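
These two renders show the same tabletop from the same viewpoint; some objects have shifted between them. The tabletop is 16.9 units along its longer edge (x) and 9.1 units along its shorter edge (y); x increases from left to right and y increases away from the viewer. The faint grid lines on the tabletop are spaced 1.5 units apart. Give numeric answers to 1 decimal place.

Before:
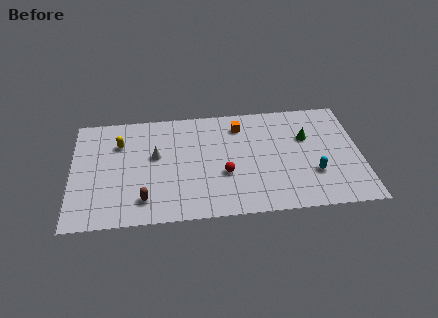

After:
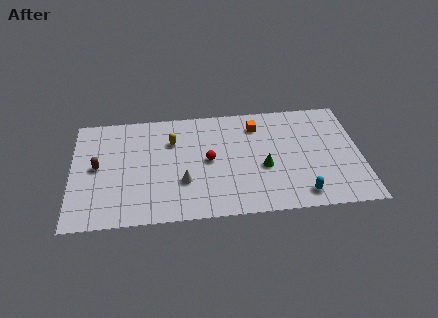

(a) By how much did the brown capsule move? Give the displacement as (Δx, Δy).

(-2.7, 2.9)

The brown capsule started near (4.2, 1.8) and ended near (1.5, 4.7).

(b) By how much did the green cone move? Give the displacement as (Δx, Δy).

(-2.6, -2.2)

From the two frames, the green cone sits at roughly (13.8, 5.9) before and (11.2, 3.7) after.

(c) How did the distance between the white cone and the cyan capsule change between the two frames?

-2.5

They were about 9.5 units apart before and 7.0 after — 2.5 units closer together.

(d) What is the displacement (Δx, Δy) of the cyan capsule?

(-0.8, -1.6)

The cyan capsule was at about (14.1, 2.9) and moved to about (13.3, 1.3).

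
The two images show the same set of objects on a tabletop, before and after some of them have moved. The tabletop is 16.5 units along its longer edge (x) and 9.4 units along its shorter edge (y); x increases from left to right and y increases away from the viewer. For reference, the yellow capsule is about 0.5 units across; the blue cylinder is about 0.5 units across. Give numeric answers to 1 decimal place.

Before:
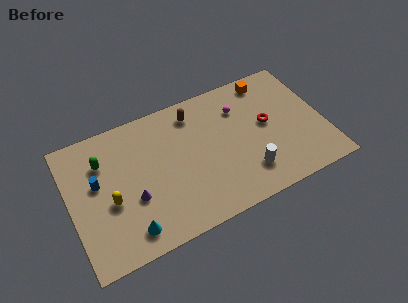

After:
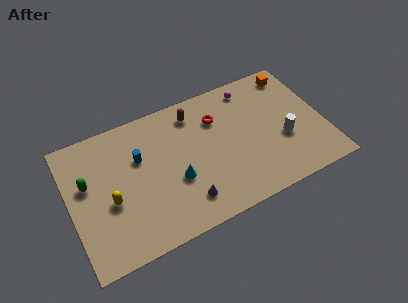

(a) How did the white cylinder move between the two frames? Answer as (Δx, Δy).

(2.6, 1.4)

The white cylinder started near (11.2, 2.2) and ended near (13.8, 3.6).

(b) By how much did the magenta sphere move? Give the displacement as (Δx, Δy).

(0.9, 1.2)

From the two frames, the magenta sphere sits at roughly (11.3, 6.9) before and (12.2, 8.1) after.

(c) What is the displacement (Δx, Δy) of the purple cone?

(3.2, -1.6)

From the two frames, the purple cone sits at roughly (3.9, 3.5) before and (7.1, 1.9) after.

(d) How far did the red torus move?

3.5

The red torus was near (12.9, 5.1) before and (9.8, 6.8) after, so it travelled √(3.1² + 1.7²) ≈ 3.5 units.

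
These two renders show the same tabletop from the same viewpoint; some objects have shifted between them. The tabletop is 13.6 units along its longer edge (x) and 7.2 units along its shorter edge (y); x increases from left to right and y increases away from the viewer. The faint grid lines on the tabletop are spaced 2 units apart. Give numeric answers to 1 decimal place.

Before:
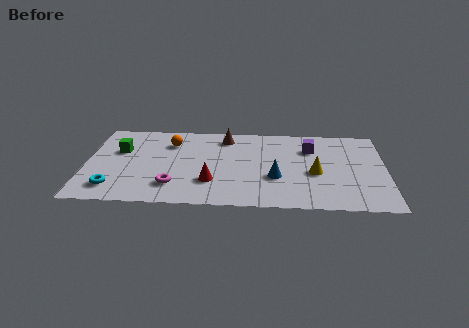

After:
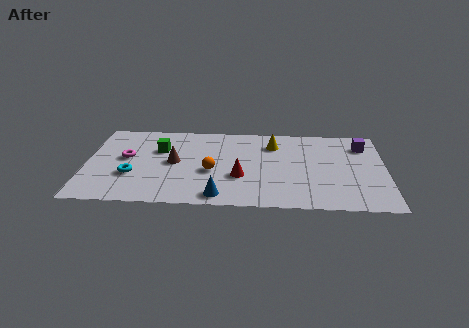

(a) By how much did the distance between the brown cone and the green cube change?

-3.7

They were about 5.0 units apart before and 1.3 after — 3.7 units closer together.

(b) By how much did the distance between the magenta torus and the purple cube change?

+3.8

They were about 7.1 units apart before and 10.9 after — 3.8 units further apart.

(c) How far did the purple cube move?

2.4

From (10.2, 5.2) to (12.6, 5.6), the purple cube covered √(2.4² + 0.4²) ≈ 2.4 units.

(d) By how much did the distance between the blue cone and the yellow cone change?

+3.3

Before: roughly 1.9 units apart; after: 5.2. That's 3.3 units further apart.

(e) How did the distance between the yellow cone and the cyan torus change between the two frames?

-2.2

The distance was about 9.3 in the first image and 7.1 in the second, so they moved 2.2 units closer together.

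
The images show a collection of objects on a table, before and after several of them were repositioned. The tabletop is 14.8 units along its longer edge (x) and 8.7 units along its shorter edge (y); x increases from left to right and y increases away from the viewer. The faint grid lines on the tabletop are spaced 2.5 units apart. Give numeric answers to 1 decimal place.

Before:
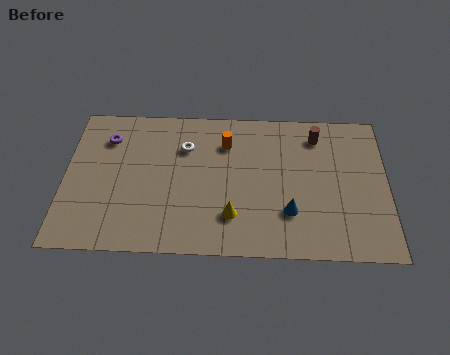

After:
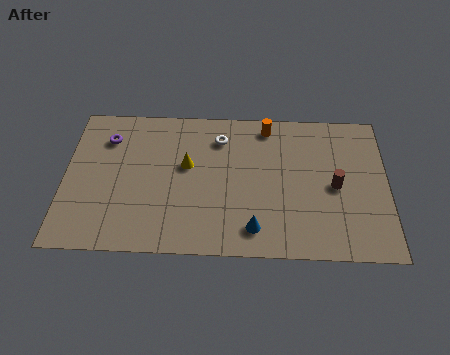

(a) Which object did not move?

the purple torus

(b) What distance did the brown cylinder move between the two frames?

3.1

The brown cylinder moved from about (11.6, 7.1) to (12.4, 4.1), a distance of √(0.8² + 3.0²) ≈ 3.1.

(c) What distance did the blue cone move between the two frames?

1.9

The blue cone was near (10.3, 2.5) before and (8.7, 1.5) after, so it travelled √(1.6² + 1.0²) ≈ 1.9 units.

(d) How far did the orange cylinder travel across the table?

2.2

The orange cylinder moved from about (7.4, 6.5) to (9.3, 7.6), a distance of √(1.9² + 1.1²) ≈ 2.2.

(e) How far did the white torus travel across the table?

1.7

The white torus moved from about (5.5, 6.2) to (7.1, 6.8), a distance of √(1.6² + 0.6²) ≈ 1.7.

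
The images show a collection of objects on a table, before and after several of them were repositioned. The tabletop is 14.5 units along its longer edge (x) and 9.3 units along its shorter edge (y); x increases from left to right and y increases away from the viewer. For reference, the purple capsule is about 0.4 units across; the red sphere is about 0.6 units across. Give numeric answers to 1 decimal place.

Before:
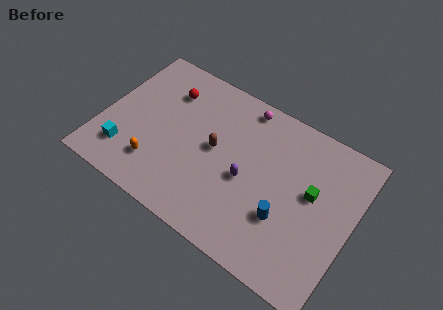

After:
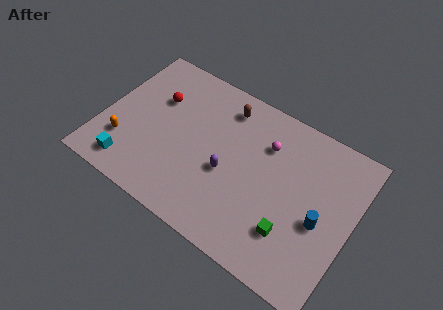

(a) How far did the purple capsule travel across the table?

1.1

The purple capsule was near (8.5, 4.1) before and (7.4, 3.9) after, so it travelled √(1.1² + 0.2²) ≈ 1.1 units.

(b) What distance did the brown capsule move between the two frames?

2.8

From (6.5, 4.9) to (6.6, 7.7), the brown capsule covered √(0.1² + 2.8²) ≈ 2.8 units.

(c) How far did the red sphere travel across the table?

0.9

The red sphere was near (3.3, 7.0) before and (2.8, 6.2) after, so it travelled √(0.5² + 0.8²) ≈ 0.9 units.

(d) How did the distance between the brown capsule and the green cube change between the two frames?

+1.5

They were about 5.6 units apart before and 7.1 after — 1.5 units further apart.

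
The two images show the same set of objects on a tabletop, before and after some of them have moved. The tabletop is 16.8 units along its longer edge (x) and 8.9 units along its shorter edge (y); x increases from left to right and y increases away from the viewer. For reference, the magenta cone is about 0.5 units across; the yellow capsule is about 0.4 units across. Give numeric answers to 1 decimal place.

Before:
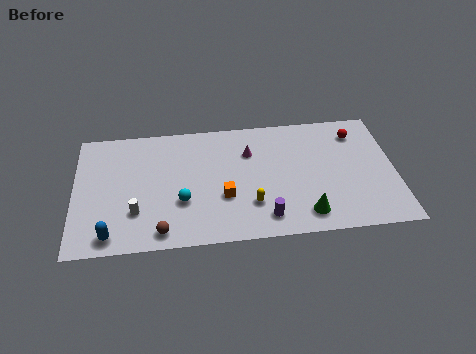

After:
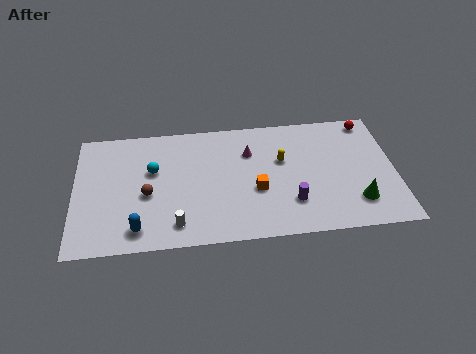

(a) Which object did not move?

the magenta cone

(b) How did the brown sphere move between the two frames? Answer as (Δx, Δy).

(-0.7, 2.7)

The brown sphere started near (4.5, 1.1) and ended near (3.8, 3.8).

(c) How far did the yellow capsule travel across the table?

3.4

The yellow capsule was near (9.2, 2.5) before and (10.9, 5.5) after, so it travelled √(1.7² + 3.0²) ≈ 3.4 units.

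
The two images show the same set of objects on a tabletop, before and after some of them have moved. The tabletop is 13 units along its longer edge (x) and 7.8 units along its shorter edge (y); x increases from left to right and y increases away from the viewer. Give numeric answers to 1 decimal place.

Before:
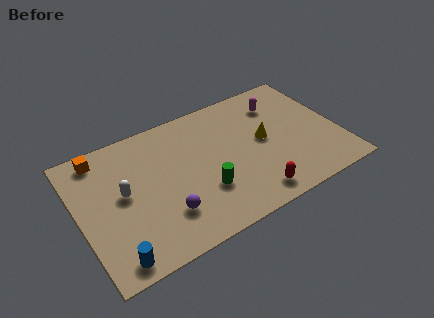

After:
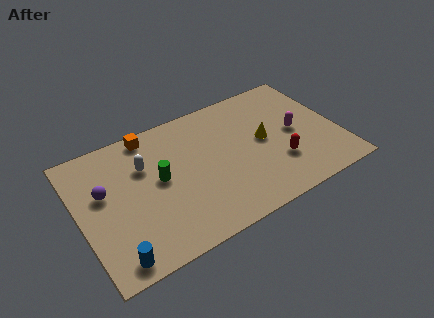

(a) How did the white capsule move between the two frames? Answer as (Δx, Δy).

(1.2, 1.1)

The white capsule was at about (2.2, 4.2) and moved to about (3.4, 5.3).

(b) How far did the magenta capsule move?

2.2

The magenta capsule was near (10.4, 6.0) before and (10.9, 3.9) after, so it travelled √(0.5² + 2.1²) ≈ 2.2 units.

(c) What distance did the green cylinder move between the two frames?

2.6

From (6.0, 2.5) to (4.0, 4.2), the green cylinder covered √(2.0² + 1.7²) ≈ 2.6 units.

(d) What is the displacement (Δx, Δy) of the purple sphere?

(-2.7, 2.6)

From the two frames, the purple sphere sits at roughly (4.0, 2.1) before and (1.3, 4.7) after.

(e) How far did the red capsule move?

2.1

From (8.2, 1.1) to (9.8, 2.4), the red capsule covered √(1.6² + 1.3²) ≈ 2.1 units.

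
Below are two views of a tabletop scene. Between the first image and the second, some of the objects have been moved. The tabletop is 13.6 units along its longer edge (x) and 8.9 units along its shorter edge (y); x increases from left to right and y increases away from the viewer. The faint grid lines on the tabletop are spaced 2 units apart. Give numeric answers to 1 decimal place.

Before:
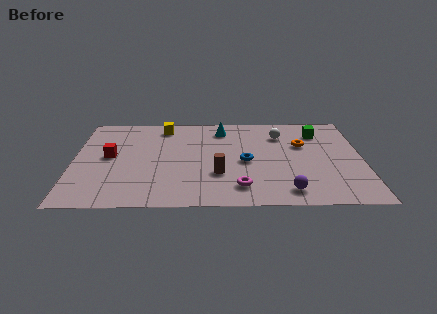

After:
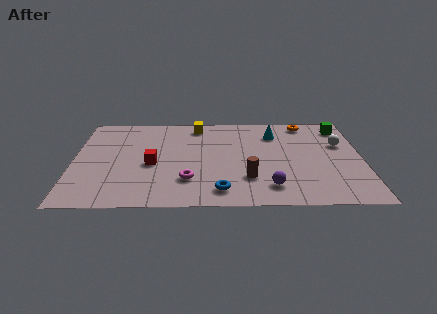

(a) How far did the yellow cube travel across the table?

1.6

From (4.2, 7.6) to (5.8, 7.7), the yellow cube covered √(1.6² + 0.1²) ≈ 1.6 units.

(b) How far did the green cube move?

1.2

The green cube moved from about (11.6, 6.9) to (12.7, 7.4), a distance of √(1.1² + 0.5²) ≈ 1.2.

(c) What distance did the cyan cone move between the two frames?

2.5

The cyan cone moved from about (7.0, 7.3) to (9.5, 6.8), a distance of √(2.5² + 0.5²) ≈ 2.5.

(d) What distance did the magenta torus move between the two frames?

2.5

The magenta torus was near (7.8, 1.7) before and (5.4, 2.4) after, so it travelled √(2.4² + 0.7²) ≈ 2.5 units.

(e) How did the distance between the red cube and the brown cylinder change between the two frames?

-0.7

They were about 5.4 units apart before and 4.7 after — 0.7 units closer together.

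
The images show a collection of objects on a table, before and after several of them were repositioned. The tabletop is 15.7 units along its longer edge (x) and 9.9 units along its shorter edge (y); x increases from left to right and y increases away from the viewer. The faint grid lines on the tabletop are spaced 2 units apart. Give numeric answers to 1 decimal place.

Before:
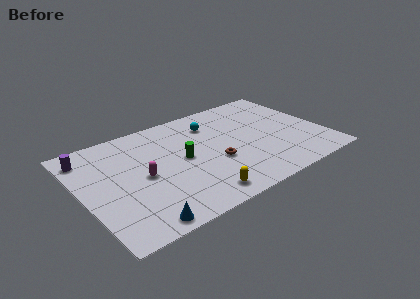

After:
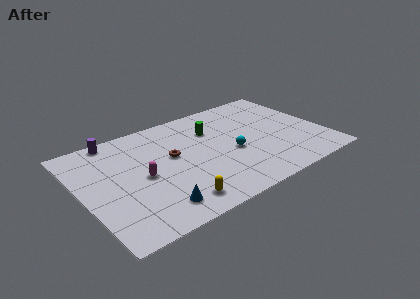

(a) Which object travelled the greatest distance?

the cyan sphere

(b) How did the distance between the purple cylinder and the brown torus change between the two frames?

-4.1

The distance was about 8.8 in the first image and 4.7 in the second, so they moved 4.1 units closer together.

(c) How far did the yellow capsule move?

1.5

The yellow capsule moved from about (6.8, 1.3) to (5.3, 1.5), a distance of √(1.5² + 0.2²) ≈ 1.5.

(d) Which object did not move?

the magenta capsule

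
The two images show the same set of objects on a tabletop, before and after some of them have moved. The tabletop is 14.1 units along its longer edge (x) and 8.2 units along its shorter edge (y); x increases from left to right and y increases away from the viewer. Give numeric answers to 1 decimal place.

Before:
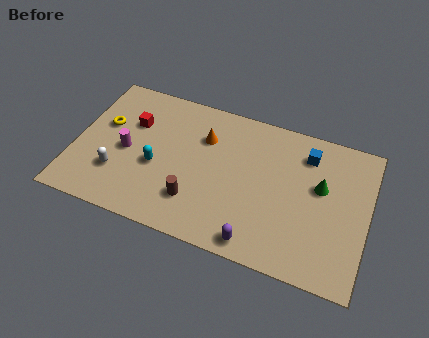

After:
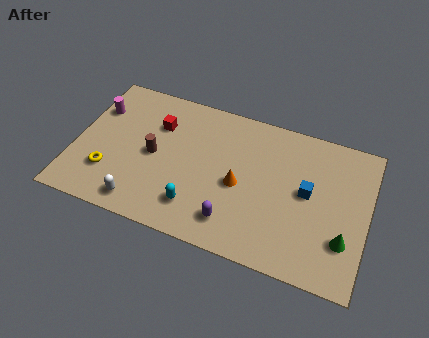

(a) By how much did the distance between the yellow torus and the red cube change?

+2.6

They were about 1.4 units apart before and 4.0 after — 2.6 units further apart.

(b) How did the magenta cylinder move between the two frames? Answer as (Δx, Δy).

(-1.7, 2.0)

The magenta cylinder was at about (2.5, 3.8) and moved to about (0.8, 5.8).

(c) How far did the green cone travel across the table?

2.8

The green cone was near (11.8, 4.9) before and (13.1, 2.4) after, so it travelled √(1.3² + 2.5²) ≈ 2.8 units.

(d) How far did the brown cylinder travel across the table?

2.9

From (6.0, 2.1) to (3.8, 4.0), the brown cylinder covered √(2.2² + 1.9²) ≈ 2.9 units.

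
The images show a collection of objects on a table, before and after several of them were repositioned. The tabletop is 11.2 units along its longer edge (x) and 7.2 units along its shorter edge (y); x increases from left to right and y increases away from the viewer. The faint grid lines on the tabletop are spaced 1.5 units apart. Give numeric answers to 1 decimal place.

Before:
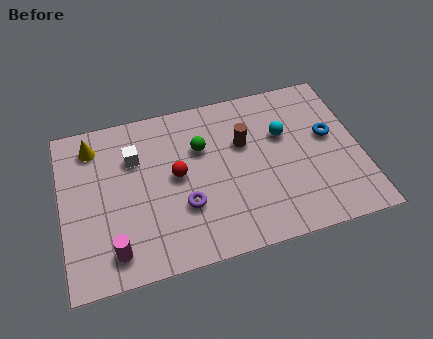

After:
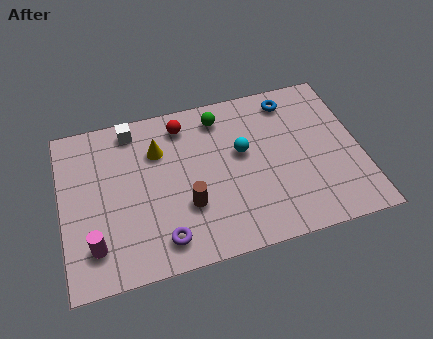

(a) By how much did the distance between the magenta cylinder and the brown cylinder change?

-2.5

They were about 6.1 units apart before and 3.6 after — 2.5 units closer together.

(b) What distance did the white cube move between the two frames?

1.3

From (2.8, 5.0) to (2.8, 6.3), the white cube covered √(0.0² + 1.3²) ≈ 1.3 units.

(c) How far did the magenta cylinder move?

0.8

The magenta cylinder moved from about (1.8, 1.2) to (1.1, 1.6), a distance of √(0.7² + 0.4²) ≈ 0.8.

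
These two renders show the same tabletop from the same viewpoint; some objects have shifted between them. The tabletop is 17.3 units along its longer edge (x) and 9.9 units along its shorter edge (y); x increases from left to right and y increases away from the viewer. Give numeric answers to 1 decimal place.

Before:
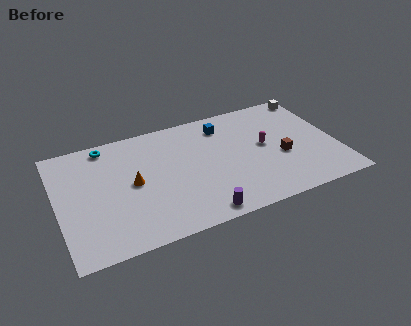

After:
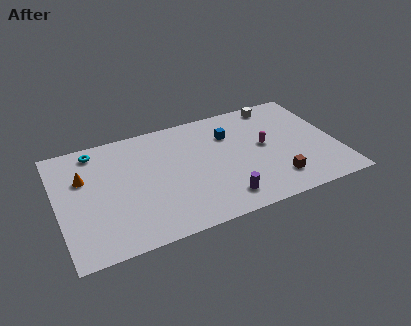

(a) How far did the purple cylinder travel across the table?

1.7

The purple cylinder was near (8.3, 1.0) before and (9.8, 1.7) after, so it travelled √(1.5² + 0.7²) ≈ 1.7 units.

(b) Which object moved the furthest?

the orange cone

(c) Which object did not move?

the magenta capsule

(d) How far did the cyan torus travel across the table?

0.7

From (3.3, 8.8) to (2.6, 8.6), the cyan torus covered √(0.7² + 0.2²) ≈ 0.7 units.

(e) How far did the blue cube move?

0.9

The blue cube moved from about (10.6, 8.0) to (10.9, 7.1), a distance of √(0.3² + 0.9²) ≈ 0.9.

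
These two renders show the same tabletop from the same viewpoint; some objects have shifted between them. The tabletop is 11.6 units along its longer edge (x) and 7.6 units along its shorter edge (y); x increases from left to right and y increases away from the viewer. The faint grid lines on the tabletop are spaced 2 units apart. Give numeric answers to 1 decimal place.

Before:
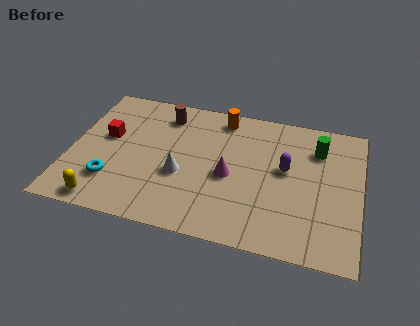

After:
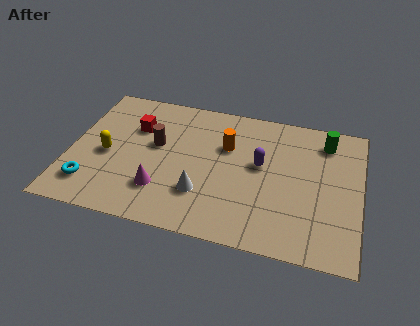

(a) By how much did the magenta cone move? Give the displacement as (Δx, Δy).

(-2.6, -1.4)

The magenta cone started near (6.4, 3.4) and ended near (3.8, 2.0).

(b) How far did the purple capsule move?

1.0

The purple capsule moved from about (8.6, 4.3) to (7.6, 4.3), a distance of √(1.0² + 0.0²) ≈ 1.0.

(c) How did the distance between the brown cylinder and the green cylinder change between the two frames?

+0.7

The distance was about 6.2 in the first image and 6.9 in the second, so they moved 0.7 units further apart.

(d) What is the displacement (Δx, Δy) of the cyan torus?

(-0.8, -0.4)

The cyan torus was at about (1.8, 2.0) and moved to about (1.0, 1.6).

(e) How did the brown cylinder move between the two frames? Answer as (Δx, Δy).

(-0.2, -1.8)

The brown cylinder started near (3.6, 6.2) and ended near (3.4, 4.4).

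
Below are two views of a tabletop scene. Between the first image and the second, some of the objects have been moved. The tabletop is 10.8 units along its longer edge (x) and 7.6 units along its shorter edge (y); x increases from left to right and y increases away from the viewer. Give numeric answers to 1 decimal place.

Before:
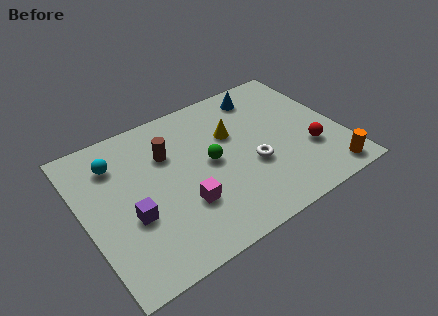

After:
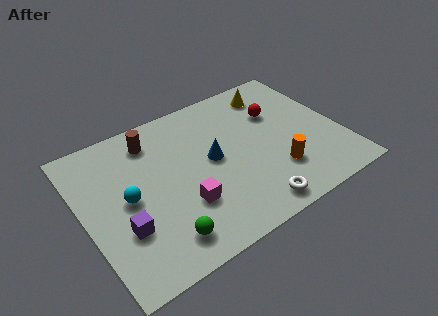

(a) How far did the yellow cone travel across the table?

2.5

From (6.4, 4.9) to (8.5, 6.3), the yellow cone covered √(2.1² + 1.4²) ≈ 2.5 units.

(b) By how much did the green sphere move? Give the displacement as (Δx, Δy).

(-2.5, -2.6)

From the two frames, the green sphere sits at roughly (5.3, 3.9) before and (2.8, 1.3) after.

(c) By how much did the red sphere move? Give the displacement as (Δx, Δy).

(-0.9, 2.6)

The red sphere was at about (9.3, 2.5) and moved to about (8.4, 5.1).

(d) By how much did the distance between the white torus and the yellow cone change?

+3.7

Before: roughly 2.1 units apart; after: 5.8. That's 3.7 units further apart.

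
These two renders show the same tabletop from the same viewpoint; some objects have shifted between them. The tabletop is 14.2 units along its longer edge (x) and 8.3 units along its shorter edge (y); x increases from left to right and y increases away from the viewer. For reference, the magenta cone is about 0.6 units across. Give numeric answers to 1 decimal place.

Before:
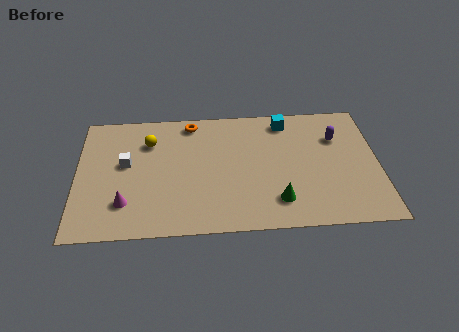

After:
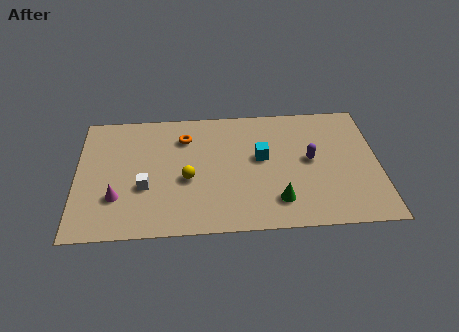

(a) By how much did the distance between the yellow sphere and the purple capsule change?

-3.0

The distance was about 8.9 in the first image and 5.9 in the second, so they moved 3.0 units closer together.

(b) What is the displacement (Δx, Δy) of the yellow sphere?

(1.8, -2.6)

The yellow sphere started near (3.4, 6.1) and ended near (5.2, 3.5).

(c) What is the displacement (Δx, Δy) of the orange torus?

(-0.3, -1.0)

The orange torus was at about (5.4, 7.3) and moved to about (5.1, 6.3).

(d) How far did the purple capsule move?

1.9

From (12.3, 5.8) to (11.0, 4.4), the purple capsule covered √(1.3² + 1.4²) ≈ 1.9 units.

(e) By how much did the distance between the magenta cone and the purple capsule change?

-1.4

They were about 10.7 units apart before and 9.3 after — 1.4 units closer together.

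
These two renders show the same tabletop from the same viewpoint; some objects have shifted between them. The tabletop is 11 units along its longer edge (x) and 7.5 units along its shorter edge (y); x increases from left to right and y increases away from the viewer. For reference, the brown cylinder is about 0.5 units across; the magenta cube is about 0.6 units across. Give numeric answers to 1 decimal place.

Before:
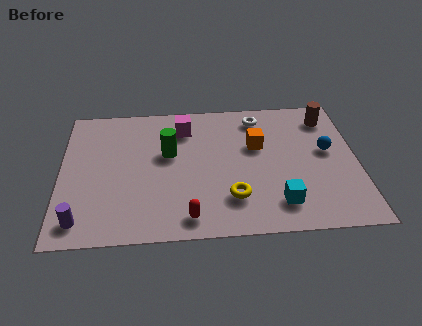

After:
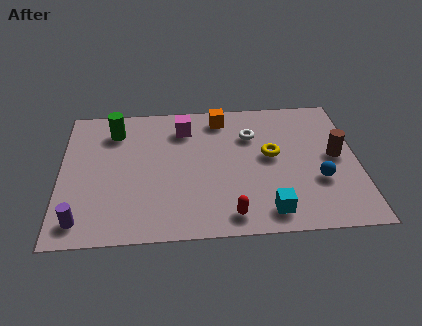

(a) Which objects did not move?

the magenta cube and the purple cylinder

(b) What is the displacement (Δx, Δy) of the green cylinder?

(-2.0, 1.4)

The green cylinder was at about (4.0, 4.5) and moved to about (2.0, 5.9).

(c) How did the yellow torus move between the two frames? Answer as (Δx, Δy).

(1.5, 2.2)

From the two frames, the yellow torus sits at roughly (6.3, 1.9) before and (7.8, 4.1) after.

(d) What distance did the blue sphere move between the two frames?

1.6

The blue sphere moved from about (9.9, 4.2) to (9.5, 2.6), a distance of √(0.4² + 1.6²) ≈ 1.6.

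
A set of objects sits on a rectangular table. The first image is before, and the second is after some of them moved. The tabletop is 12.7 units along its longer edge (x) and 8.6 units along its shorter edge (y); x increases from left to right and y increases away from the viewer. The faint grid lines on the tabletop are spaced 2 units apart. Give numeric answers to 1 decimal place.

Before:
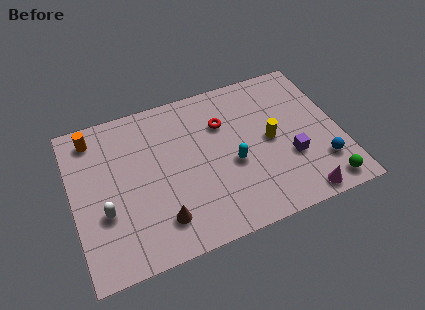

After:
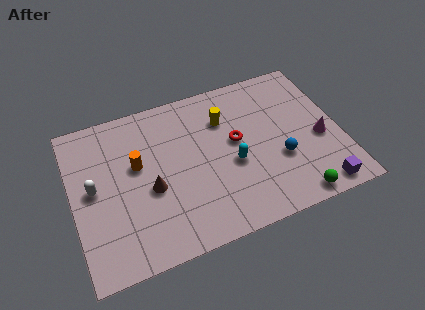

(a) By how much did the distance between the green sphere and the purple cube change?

-1.2

Before: roughly 2.4 units apart; after: 1.2. That's 1.2 units closer together.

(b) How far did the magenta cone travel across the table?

3.1

The magenta cone was near (10.4, 0.8) before and (11.7, 3.6) after, so it travelled √(1.3² + 2.8²) ≈ 3.1 units.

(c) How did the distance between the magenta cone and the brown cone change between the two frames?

+1.5

They were about 6.6 units apart before and 8.1 after — 1.5 units further apart.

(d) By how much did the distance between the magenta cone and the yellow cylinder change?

+1.4

The distance was about 3.6 in the first image and 5.0 in the second, so they moved 1.4 units further apart.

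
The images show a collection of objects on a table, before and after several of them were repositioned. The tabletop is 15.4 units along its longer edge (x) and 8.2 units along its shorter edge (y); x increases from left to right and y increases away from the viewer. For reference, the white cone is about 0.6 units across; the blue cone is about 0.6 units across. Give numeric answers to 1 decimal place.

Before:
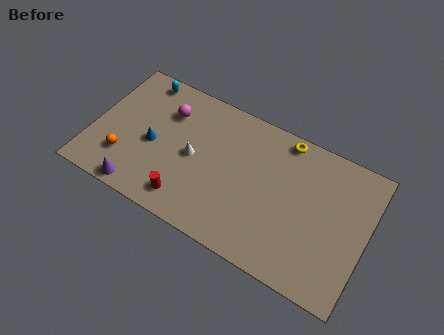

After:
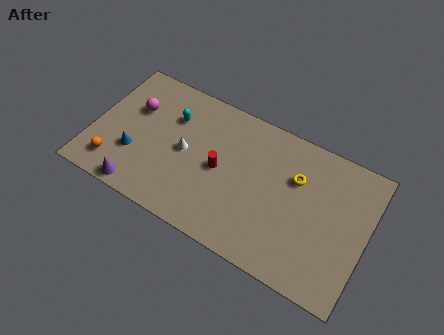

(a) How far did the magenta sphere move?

1.9

The magenta sphere moved from about (3.9, 6.0) to (2.1, 5.4), a distance of √(1.8² + 0.6²) ≈ 1.9.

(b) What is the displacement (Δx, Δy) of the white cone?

(-0.5, 0.1)

From the two frames, the white cone sits at roughly (5.7, 4.0) before and (5.2, 4.1) after.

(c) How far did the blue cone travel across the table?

1.3

From (3.4, 3.7) to (2.5, 2.7), the blue cone covered √(0.9² + 1.0²) ≈ 1.3 units.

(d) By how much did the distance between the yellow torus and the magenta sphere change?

+2.6

Before: roughly 6.6 units apart; after: 9.2. That's 2.6 units further apart.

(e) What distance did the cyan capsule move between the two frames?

2.5

From (2.2, 7.3) to (4.2, 5.8), the cyan capsule covered √(2.0² + 1.5²) ≈ 2.5 units.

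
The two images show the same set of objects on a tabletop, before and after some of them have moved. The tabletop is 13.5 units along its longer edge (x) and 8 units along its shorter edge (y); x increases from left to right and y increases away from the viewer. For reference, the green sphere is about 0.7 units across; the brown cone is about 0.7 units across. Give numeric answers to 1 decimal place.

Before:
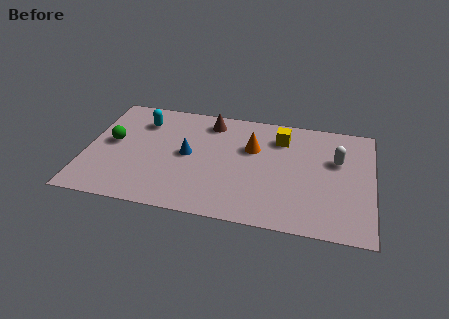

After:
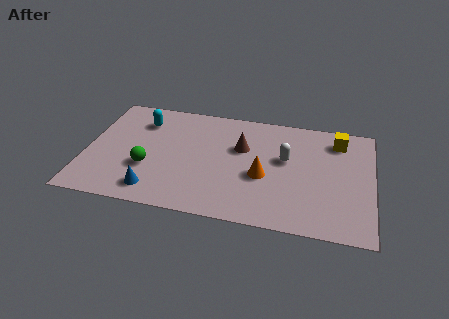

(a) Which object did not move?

the cyan capsule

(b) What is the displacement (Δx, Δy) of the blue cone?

(-1.4, -2.8)

From the two frames, the blue cone sits at roughly (4.8, 4.1) before and (3.4, 1.3) after.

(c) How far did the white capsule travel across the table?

2.4

The white capsule moved from about (11.8, 5.1) to (9.4, 4.7), a distance of √(2.4² + 0.4²) ≈ 2.4.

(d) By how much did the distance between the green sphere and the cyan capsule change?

+1.1

The distance was about 2.2 in the first image and 3.3 in the second, so they moved 1.1 units further apart.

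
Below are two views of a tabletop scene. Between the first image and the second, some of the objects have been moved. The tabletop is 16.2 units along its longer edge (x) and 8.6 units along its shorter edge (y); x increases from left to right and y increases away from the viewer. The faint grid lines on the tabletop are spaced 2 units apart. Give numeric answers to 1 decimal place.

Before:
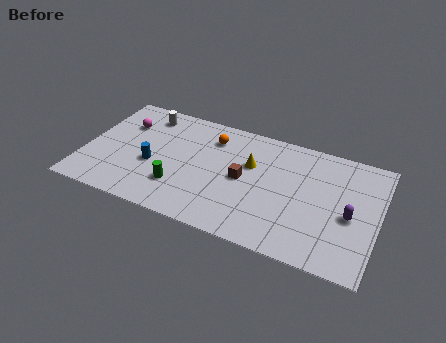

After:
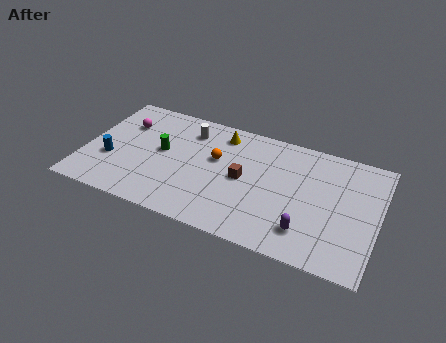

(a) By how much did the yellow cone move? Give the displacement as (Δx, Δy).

(-1.8, 1.7)

The yellow cone started near (9.1, 5.5) and ended near (7.3, 7.2).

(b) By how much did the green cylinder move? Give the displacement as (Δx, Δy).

(-1.2, 2.3)

The green cylinder started near (5.4, 2.4) and ended near (4.2, 4.7).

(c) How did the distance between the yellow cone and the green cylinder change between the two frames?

-0.8

Before: roughly 4.8 units apart; after: 4.0. That's 0.8 units closer together.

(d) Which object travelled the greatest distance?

the purple capsule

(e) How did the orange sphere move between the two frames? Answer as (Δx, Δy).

(0.4, -1.5)

The orange sphere started near (6.8, 6.7) and ended near (7.2, 5.2).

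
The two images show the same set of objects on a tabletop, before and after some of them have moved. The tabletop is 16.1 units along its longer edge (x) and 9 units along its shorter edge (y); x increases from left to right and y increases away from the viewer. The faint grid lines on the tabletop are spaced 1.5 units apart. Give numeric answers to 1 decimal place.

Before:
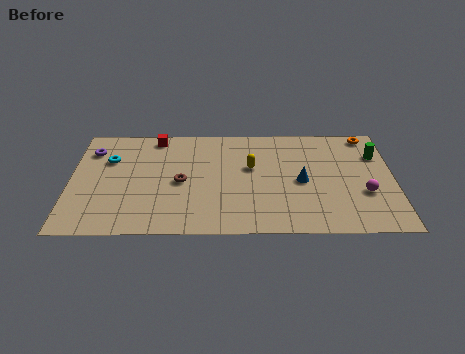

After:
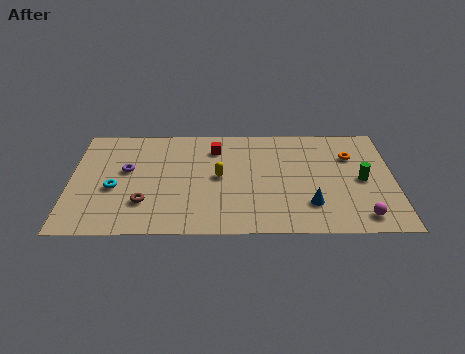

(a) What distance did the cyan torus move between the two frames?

2.4

From (1.9, 6.1) to (2.2, 3.7), the cyan torus covered √(0.3² + 2.4²) ≈ 2.4 units.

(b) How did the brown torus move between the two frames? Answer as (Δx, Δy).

(-1.8, -1.7)

The brown torus started near (5.5, 4.2) and ended near (3.7, 2.5).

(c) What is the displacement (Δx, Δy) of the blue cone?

(0.4, -1.9)

The blue cone started near (11.5, 4.2) and ended near (11.9, 2.3).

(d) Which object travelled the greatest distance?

the red cube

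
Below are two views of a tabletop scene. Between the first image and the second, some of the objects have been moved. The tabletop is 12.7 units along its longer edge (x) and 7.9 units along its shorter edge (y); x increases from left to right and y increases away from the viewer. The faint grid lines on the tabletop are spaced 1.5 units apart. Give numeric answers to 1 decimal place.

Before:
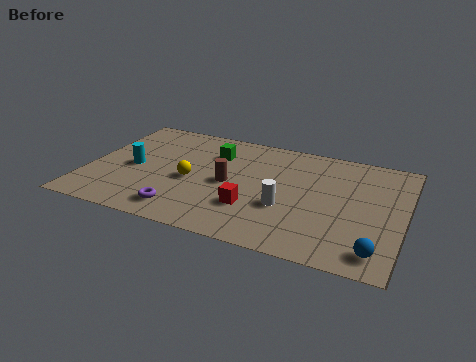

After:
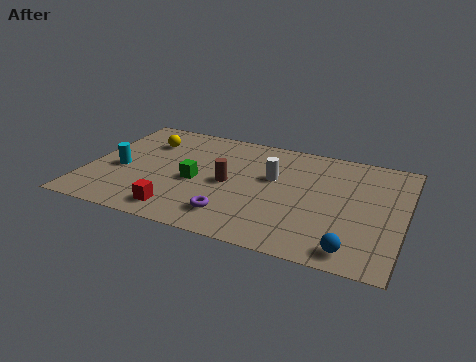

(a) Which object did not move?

the brown cylinder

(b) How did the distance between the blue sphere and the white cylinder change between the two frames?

+1.1

Before: roughly 4.1 units apart; after: 5.2. That's 1.1 units further apart.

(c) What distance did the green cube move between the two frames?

2.4

The green cube moved from about (4.9, 5.8) to (4.4, 3.5), a distance of √(0.5² + 2.3²) ≈ 2.4.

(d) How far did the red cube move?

3.0

The red cube was near (6.8, 2.4) before and (4.0, 1.2) after, so it travelled √(2.8² + 1.2²) ≈ 3.0 units.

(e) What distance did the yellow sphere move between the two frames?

3.1

From (4.2, 3.5) to (2.1, 5.8), the yellow sphere covered √(2.1² + 2.3²) ≈ 3.1 units.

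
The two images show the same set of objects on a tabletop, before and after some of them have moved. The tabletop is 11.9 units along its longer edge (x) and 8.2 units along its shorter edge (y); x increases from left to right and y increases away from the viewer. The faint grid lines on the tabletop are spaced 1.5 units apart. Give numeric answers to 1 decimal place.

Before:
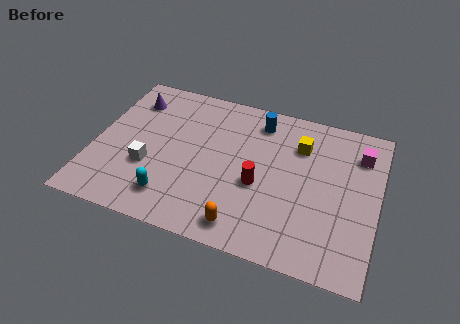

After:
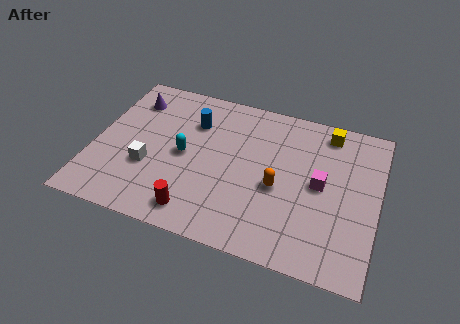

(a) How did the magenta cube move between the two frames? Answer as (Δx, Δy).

(-1.5, -2.1)

The magenta cube started near (11.0, 6.3) and ended near (9.5, 4.2).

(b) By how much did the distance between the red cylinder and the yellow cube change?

+4.7

Before: roughly 3.0 units apart; after: 7.7. That's 4.7 units further apart.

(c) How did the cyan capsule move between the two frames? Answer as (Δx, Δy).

(0.3, 2.4)

The cyan capsule was at about (3.5, 1.6) and moved to about (3.8, 4.0).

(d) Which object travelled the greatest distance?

the red cylinder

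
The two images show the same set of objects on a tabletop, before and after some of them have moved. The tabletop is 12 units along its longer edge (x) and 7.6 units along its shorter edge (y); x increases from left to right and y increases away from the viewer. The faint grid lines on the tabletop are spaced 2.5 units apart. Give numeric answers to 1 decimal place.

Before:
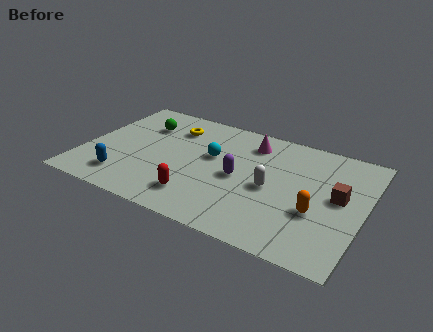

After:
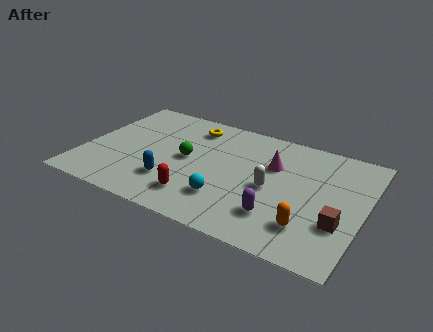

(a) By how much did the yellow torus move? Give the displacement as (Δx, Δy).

(0.8, 0.4)

The yellow torus was at about (3.5, 5.8) and moved to about (4.3, 6.2).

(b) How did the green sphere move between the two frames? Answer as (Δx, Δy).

(2.2, -1.6)

The green sphere was at about (2.2, 5.5) and moved to about (4.4, 3.9).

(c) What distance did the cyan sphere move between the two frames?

2.7

The cyan sphere moved from about (5.4, 4.5) to (6.4, 2.0), a distance of √(1.0² + 2.5²) ≈ 2.7.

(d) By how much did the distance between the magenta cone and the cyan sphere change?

+1.2

The distance was about 2.2 in the first image and 3.4 in the second, so they moved 1.2 units further apart.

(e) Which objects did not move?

the red capsule and the white capsule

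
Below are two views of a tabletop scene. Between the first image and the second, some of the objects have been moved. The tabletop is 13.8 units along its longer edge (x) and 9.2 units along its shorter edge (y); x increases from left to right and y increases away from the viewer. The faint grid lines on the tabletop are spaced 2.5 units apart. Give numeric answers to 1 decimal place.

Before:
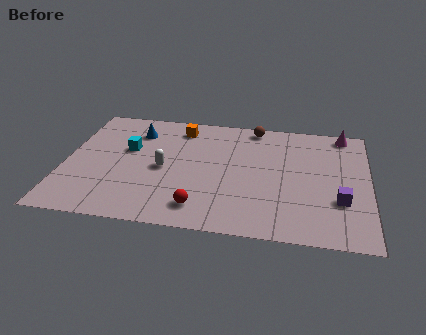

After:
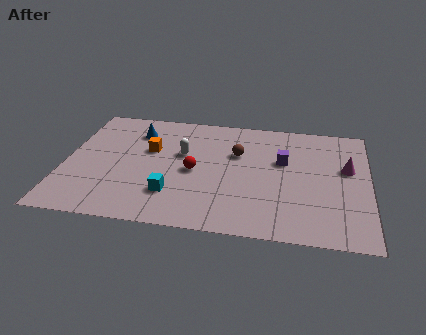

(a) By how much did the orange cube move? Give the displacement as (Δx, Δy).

(-1.3, -2.0)

The orange cube started near (5.1, 7.7) and ended near (3.8, 5.7).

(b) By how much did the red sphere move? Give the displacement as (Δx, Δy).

(-0.4, 2.7)

The red sphere was at about (6.3, 1.6) and moved to about (5.9, 4.3).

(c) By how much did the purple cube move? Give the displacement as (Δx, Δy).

(-2.6, 2.7)

The purple cube was at about (12.5, 3.0) and moved to about (9.9, 5.7).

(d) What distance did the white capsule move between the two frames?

1.5

From (4.5, 4.3) to (5.3, 5.6), the white capsule covered √(0.8² + 1.3²) ≈ 1.5 units.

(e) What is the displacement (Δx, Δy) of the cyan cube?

(2.2, -3.2)

From the two frames, the cyan cube sits at roughly (2.8, 5.6) before and (5.0, 2.4) after.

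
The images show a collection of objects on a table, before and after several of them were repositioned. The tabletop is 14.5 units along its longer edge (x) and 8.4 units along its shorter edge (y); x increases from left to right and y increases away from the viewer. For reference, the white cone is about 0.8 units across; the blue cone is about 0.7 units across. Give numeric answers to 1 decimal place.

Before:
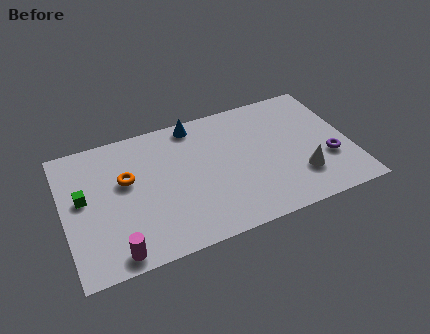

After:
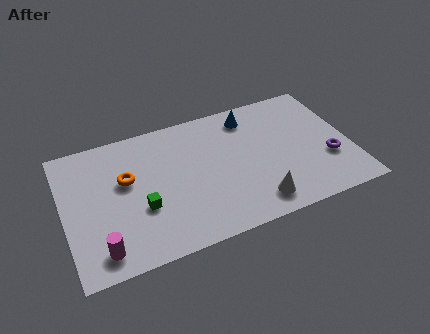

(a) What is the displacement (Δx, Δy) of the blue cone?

(2.8, -0.5)

The blue cone was at about (6.9, 7.5) and moved to about (9.7, 7.0).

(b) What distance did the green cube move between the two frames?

3.2

The green cube moved from about (1.0, 4.7) to (3.8, 3.1), a distance of √(2.8² + 1.6²) ≈ 3.2.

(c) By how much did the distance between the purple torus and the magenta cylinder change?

+0.6

The distance was about 11.2 in the first image and 11.8 in the second, so they moved 0.6 units further apart.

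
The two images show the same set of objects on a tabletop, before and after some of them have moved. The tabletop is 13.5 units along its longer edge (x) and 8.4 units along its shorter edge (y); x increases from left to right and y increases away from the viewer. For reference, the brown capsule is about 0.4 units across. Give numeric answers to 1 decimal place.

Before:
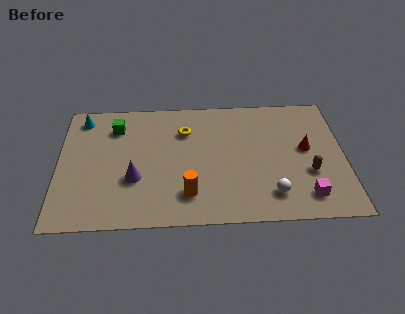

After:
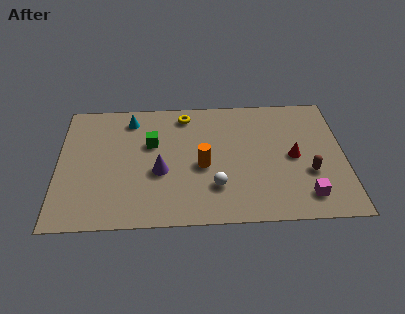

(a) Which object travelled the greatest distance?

the white sphere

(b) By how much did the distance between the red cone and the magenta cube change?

-0.5

The distance was about 3.1 in the first image and 2.6 in the second, so they moved 0.5 units closer together.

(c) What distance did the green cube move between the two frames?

2.1

The green cube was near (2.7, 6.5) before and (4.4, 5.3) after, so it travelled √(1.7² + 1.2²) ≈ 2.1 units.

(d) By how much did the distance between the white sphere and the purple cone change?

-3.7

Before: roughly 6.5 units apart; after: 2.8. That's 3.7 units closer together.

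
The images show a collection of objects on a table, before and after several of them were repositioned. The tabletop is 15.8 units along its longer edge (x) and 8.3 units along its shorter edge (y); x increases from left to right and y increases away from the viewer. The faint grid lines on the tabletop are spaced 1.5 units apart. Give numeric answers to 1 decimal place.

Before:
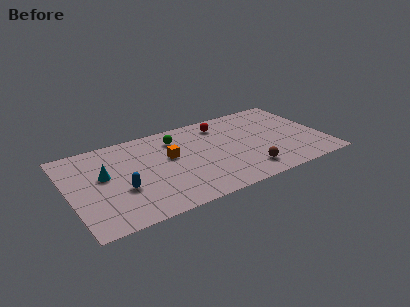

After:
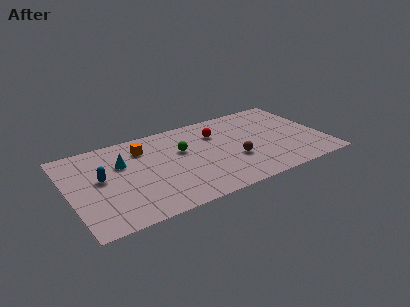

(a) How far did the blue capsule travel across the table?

1.9

The blue capsule moved from about (3.1, 3.1) to (2.0, 4.6), a distance of √(1.1² + 1.5²) ≈ 1.9.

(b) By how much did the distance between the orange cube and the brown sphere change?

+0.8

The distance was about 5.5 in the first image and 6.3 in the second, so they moved 0.8 units further apart.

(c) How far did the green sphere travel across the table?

1.3

The green sphere was near (6.9, 6.5) before and (7.1, 5.2) after, so it travelled √(0.2² + 1.3²) ≈ 1.3 units.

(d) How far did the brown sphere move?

1.5

The brown sphere was near (10.7, 1.6) before and (10.1, 3.0) after, so it travelled √(0.6² + 1.4²) ≈ 1.5 units.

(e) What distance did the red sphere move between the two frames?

0.9

The red sphere moved from about (9.8, 6.8) to (9.4, 6.0), a distance of √(0.4² + 0.8²) ≈ 0.9.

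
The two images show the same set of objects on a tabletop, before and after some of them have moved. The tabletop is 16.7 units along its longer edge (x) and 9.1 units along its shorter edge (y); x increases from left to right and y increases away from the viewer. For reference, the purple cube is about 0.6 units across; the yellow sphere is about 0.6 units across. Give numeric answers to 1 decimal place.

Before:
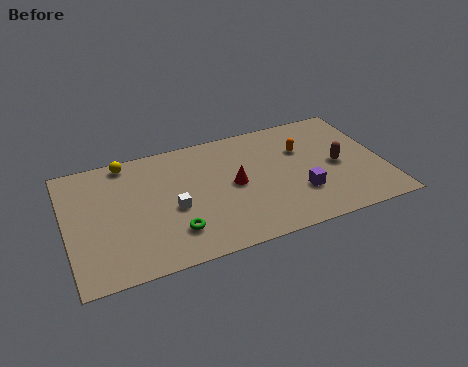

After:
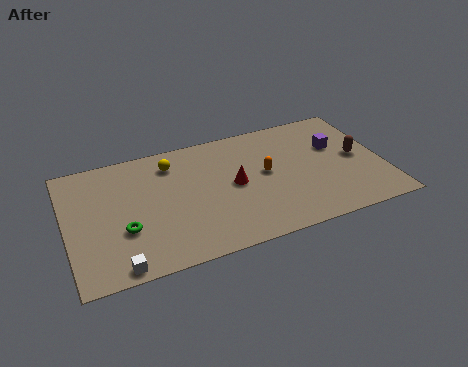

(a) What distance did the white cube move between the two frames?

4.4

The white cube was near (5.5, 3.9) before and (2.4, 0.8) after, so it travelled √(3.1² + 3.1²) ≈ 4.4 units.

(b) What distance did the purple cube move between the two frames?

3.8

The purple cube was near (12.1, 2.8) before and (14.4, 5.8) after, so it travelled √(2.3² + 3.0²) ≈ 3.8 units.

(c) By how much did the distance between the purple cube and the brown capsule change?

-1.1

The distance was about 2.7 in the first image and 1.6 in the second, so they moved 1.1 units closer together.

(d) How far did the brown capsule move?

1.1

The brown capsule was near (14.3, 4.3) before and (15.4, 4.6) after, so it travelled √(1.1² + 0.3²) ≈ 1.1 units.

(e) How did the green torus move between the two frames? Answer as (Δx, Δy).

(-2.5, 1.0)

The green torus was at about (5.4, 2.2) and moved to about (2.9, 3.2).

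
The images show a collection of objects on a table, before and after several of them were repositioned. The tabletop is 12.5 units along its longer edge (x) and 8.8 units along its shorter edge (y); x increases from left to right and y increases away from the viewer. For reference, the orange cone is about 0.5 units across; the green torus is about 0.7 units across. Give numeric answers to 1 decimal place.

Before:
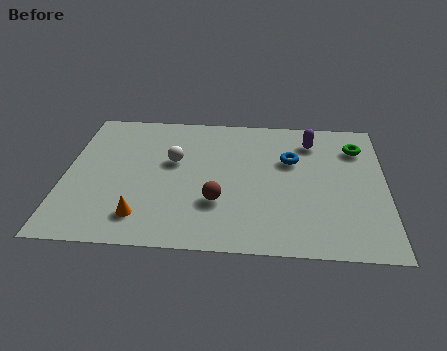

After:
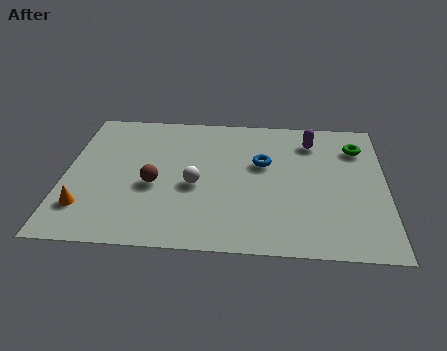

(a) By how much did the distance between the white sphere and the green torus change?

-0.4

The distance was about 7.3 in the first image and 6.9 in the second, so they moved 0.4 units closer together.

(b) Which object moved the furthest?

the brown sphere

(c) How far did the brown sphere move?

2.7

The brown sphere moved from about (6.0, 2.8) to (3.5, 3.7), a distance of √(2.5² + 0.9²) ≈ 2.7.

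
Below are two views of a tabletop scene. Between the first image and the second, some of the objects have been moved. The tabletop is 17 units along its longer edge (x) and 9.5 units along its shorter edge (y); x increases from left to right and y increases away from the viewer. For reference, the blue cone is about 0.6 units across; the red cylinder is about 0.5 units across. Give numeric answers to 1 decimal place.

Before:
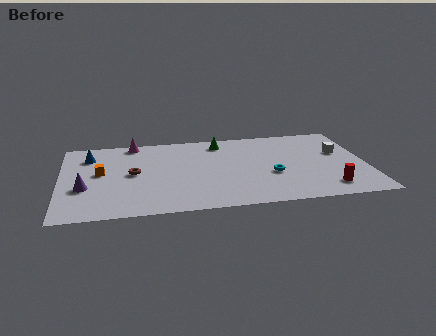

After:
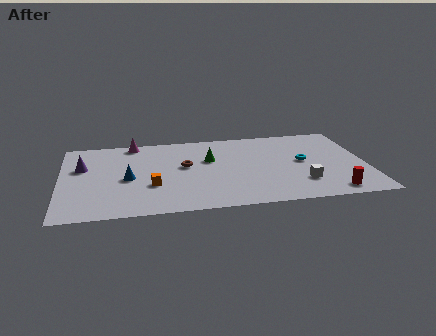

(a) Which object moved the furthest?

the white cube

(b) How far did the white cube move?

4.0

The white cube moved from about (15.6, 5.8) to (13.3, 2.5), a distance of √(2.3² + 3.3²) ≈ 4.0.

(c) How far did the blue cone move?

3.7

From (1.6, 7.3) to (3.7, 4.3), the blue cone covered √(2.1² + 3.0²) ≈ 3.7 units.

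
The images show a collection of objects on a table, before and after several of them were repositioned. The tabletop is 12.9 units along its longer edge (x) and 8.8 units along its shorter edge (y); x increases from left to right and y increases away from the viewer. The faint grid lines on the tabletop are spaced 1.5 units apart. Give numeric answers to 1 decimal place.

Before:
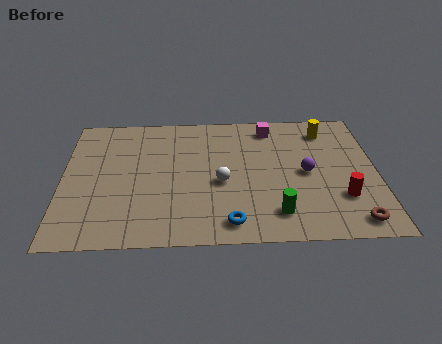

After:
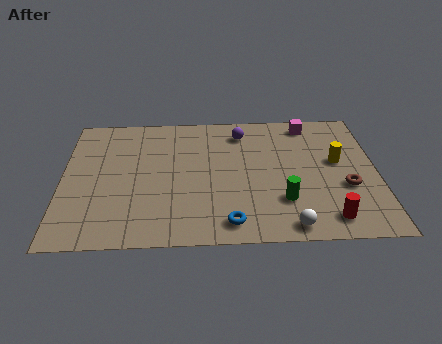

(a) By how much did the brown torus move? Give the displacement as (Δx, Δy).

(-0.2, 2.2)

The brown torus was at about (11.8, 1.1) and moved to about (11.6, 3.3).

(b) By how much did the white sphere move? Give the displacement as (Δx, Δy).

(2.7, -2.9)

The white sphere started near (6.5, 3.8) and ended near (9.2, 0.9).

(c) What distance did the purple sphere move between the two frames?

3.9

From (10.0, 4.3) to (7.4, 7.2), the purple sphere covered √(2.6² + 2.9²) ≈ 3.9 units.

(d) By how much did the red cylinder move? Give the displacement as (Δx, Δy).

(-0.6, -1.3)

The red cylinder was at about (11.4, 2.6) and moved to about (10.8, 1.3).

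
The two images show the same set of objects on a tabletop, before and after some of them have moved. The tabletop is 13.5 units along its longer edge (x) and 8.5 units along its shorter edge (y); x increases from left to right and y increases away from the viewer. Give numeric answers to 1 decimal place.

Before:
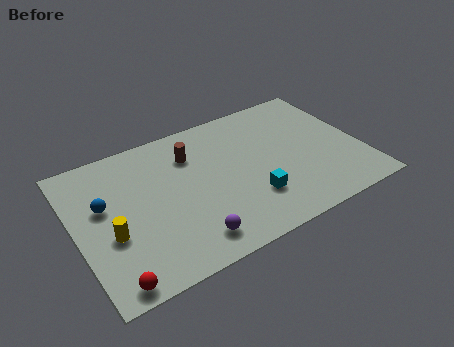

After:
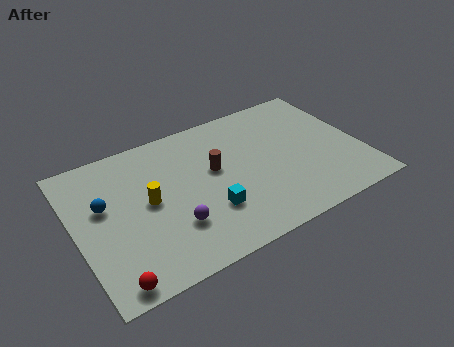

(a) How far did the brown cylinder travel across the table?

1.7

From (5.7, 6.3) to (6.6, 4.9), the brown cylinder covered √(0.9² + 1.4²) ≈ 1.7 units.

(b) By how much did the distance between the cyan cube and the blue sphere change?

-1.9

They were about 7.1 units apart before and 5.2 after — 1.9 units closer together.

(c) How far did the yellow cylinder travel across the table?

2.2

The yellow cylinder was near (1.5, 3.3) before and (3.4, 4.4) after, so it travelled √(1.9² + 1.1²) ≈ 2.2 units.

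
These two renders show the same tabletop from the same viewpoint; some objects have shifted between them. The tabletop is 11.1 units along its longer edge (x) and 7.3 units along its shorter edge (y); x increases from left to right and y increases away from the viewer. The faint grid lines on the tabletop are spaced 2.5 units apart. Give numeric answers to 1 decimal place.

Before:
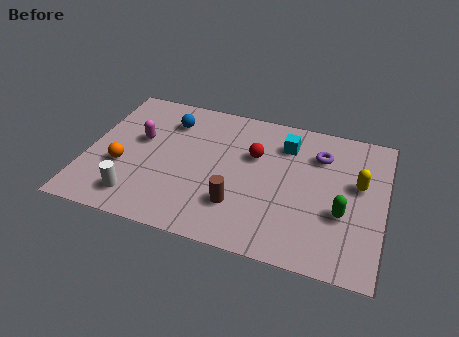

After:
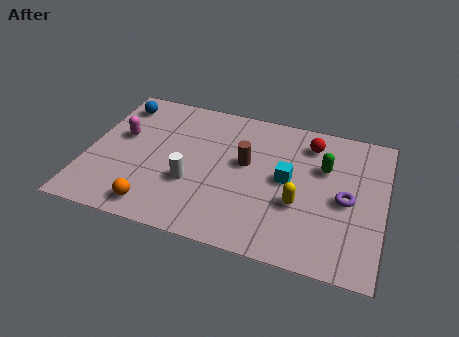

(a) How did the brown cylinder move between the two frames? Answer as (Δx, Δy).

(0.1, 2.2)

From the two frames, the brown cylinder sits at roughly (5.8, 2.0) before and (5.9, 4.2) after.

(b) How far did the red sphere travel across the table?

2.3

The red sphere was near (6.2, 4.7) before and (8.2, 5.9) after, so it travelled √(2.0² + 1.2²) ≈ 2.3 units.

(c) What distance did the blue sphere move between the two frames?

2.0

From (2.9, 5.6) to (0.9, 6.0), the blue sphere covered √(2.0² + 0.4²) ≈ 2.0 units.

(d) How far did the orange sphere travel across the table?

2.2

The orange sphere was near (1.4, 2.7) before and (2.8, 1.0) after, so it travelled √(1.4² + 1.7²) ≈ 2.2 units.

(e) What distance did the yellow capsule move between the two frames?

2.6

The yellow capsule moved from about (10.1, 4.3) to (8.0, 2.7), a distance of √(2.1² + 1.6²) ≈ 2.6.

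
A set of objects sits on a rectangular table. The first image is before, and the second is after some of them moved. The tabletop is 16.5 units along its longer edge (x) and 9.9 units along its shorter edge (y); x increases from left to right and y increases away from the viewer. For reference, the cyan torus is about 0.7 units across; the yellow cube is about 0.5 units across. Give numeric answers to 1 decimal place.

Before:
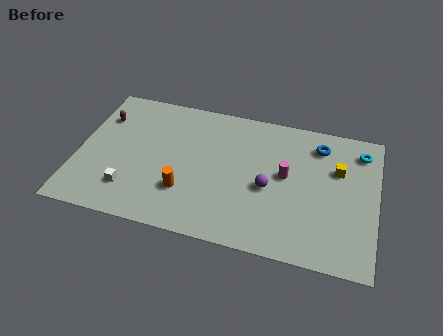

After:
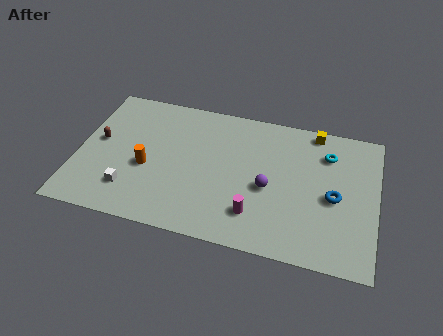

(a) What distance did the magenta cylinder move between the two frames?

3.4

The magenta cylinder moved from about (11.5, 5.4) to (10.0, 2.3), a distance of √(1.5² + 3.1²) ≈ 3.4.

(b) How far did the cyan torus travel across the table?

1.9

From (15.5, 8.1) to (13.7, 7.5), the cyan torus covered √(1.8² + 0.6²) ≈ 1.9 units.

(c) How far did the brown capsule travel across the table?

1.8

The brown capsule moved from about (1.1, 7.2) to (1.1, 5.4), a distance of √(0.0² + 1.8²) ≈ 1.8.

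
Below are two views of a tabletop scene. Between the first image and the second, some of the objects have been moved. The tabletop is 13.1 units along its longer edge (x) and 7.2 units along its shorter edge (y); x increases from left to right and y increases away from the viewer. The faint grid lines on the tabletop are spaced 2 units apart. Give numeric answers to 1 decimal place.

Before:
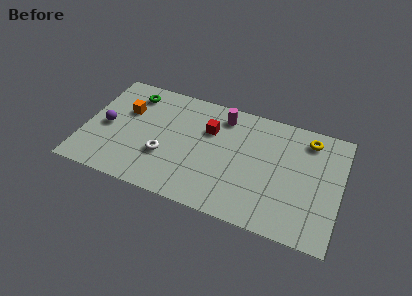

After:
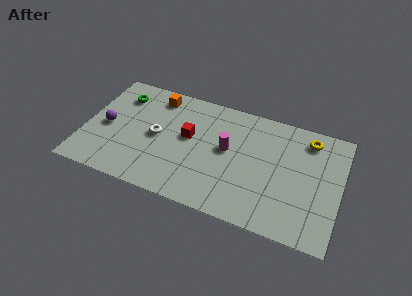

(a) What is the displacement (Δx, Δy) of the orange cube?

(1.4, 1.4)

The orange cube was at about (2.0, 4.7) and moved to about (3.4, 6.1).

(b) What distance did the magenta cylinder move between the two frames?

2.0

From (6.9, 6.0) to (7.3, 4.0), the magenta cylinder covered √(0.4² + 2.0²) ≈ 2.0 units.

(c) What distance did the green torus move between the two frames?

0.7

From (2.2, 5.9) to (1.6, 5.6), the green torus covered √(0.6² + 0.3²) ≈ 0.7 units.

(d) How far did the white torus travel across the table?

1.2

The white torus moved from about (4.2, 2.5) to (3.7, 3.6), a distance of √(0.5² + 1.1²) ≈ 1.2.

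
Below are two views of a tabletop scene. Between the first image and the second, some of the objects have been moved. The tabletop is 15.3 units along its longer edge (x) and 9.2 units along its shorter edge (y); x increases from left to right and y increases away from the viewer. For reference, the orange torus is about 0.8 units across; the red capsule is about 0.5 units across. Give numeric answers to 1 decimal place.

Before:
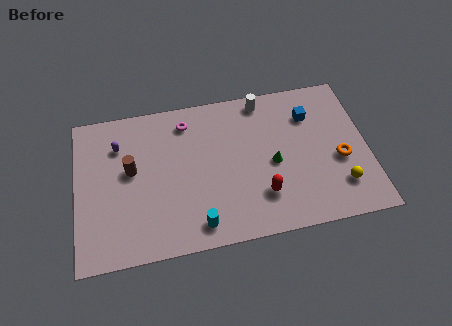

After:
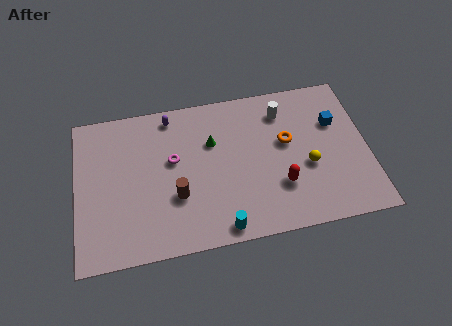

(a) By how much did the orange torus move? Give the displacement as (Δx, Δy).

(-2.7, 1.6)

The orange torus was at about (13.8, 3.8) and moved to about (11.1, 5.4).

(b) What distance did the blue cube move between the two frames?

1.5

The blue cube was near (12.4, 6.8) before and (13.7, 6.1) after, so it travelled √(1.3² + 0.7²) ≈ 1.5 units.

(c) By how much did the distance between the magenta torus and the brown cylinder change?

-1.6

They were about 3.8 units apart before and 2.2 after — 1.6 units closer together.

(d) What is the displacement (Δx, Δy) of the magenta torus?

(-0.8, -2.2)

The magenta torus started near (5.9, 7.6) and ended near (5.1, 5.4).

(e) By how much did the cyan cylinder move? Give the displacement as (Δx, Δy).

(1.2, -0.4)

From the two frames, the cyan cylinder sits at roughly (6.2, 1.3) before and (7.4, 0.9) after.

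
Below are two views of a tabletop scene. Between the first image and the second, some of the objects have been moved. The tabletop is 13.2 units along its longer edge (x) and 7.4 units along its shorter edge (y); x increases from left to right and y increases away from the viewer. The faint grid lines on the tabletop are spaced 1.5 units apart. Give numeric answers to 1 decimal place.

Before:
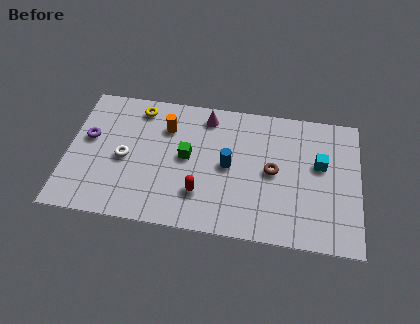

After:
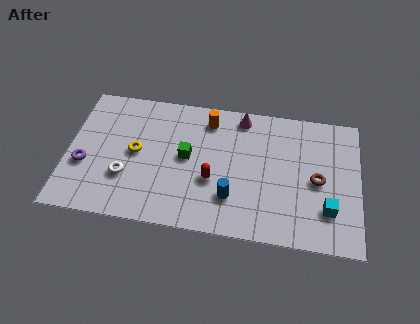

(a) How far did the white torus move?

1.0

From (2.6, 3.4) to (2.7, 2.4), the white torus covered √(0.1² + 1.0²) ≈ 1.0 units.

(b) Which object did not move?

the green cube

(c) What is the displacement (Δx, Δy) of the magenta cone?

(1.6, 0.2)

The magenta cone started near (6.2, 6.3) and ended near (7.8, 6.5).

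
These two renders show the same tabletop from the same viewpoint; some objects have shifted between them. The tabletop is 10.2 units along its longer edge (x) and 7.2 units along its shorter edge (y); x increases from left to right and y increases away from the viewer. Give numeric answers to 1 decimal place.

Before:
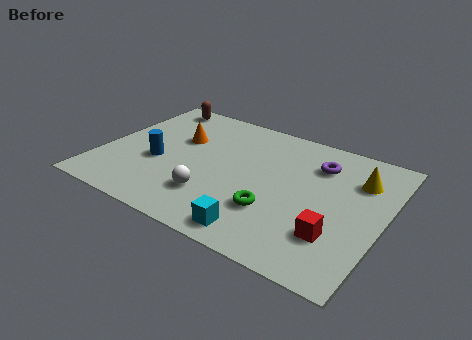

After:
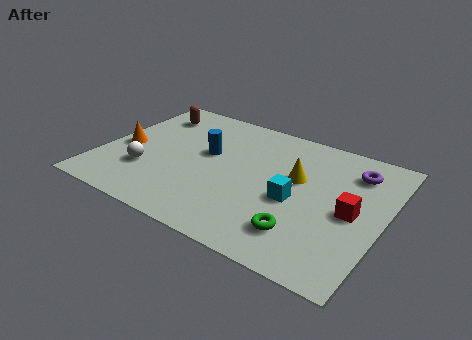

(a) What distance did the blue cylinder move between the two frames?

2.1

From (2.1, 2.9) to (3.7, 4.2), the blue cylinder covered √(1.6² + 1.3²) ≈ 2.1 units.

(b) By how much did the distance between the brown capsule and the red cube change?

-0.5

Before: roughly 8.6 units apart; after: 8.1. That's 0.5 units closer together.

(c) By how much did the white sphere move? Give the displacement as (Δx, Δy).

(-2.5, 0.3)

The white sphere was at about (4.3, 1.9) and moved to about (1.8, 2.2).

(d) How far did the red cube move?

1.5

From (8.7, 2.0) to (9.1, 3.4), the red cube covered √(0.4² + 1.4²) ≈ 1.5 units.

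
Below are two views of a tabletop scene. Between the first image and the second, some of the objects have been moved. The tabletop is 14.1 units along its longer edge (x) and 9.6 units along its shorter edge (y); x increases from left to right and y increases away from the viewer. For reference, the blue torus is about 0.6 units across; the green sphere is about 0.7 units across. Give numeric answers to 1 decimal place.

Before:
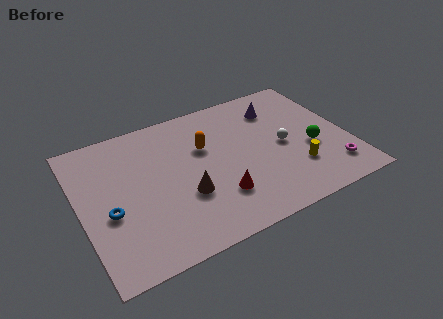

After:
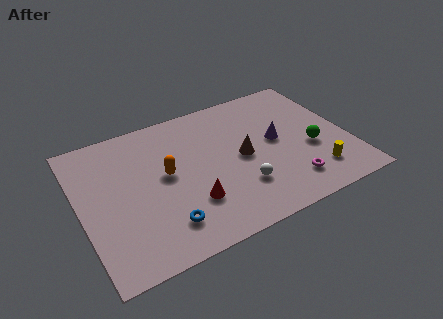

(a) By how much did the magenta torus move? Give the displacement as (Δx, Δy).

(-2.3, 0.0)

The magenta torus was at about (12.9, 1.9) and moved to about (10.6, 1.9).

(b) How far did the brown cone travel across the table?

3.5

From (5.3, 3.4) to (8.5, 4.7), the brown cone covered √(3.2² + 1.3²) ≈ 3.5 units.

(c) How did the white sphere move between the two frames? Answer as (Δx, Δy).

(-2.6, -1.9)

From the two frames, the white sphere sits at roughly (10.7, 4.6) before and (8.1, 2.7) after.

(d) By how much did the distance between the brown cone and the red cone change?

+1.8

The distance was about 1.8 in the first image and 3.6 in the second, so they moved 1.8 units further apart.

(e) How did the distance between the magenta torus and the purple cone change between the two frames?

-2.7

The distance was about 5.9 in the first image and 3.2 in the second, so they moved 2.7 units closer together.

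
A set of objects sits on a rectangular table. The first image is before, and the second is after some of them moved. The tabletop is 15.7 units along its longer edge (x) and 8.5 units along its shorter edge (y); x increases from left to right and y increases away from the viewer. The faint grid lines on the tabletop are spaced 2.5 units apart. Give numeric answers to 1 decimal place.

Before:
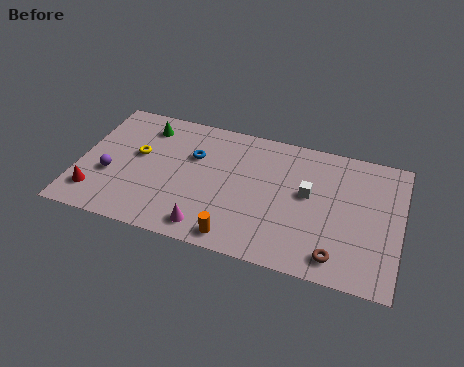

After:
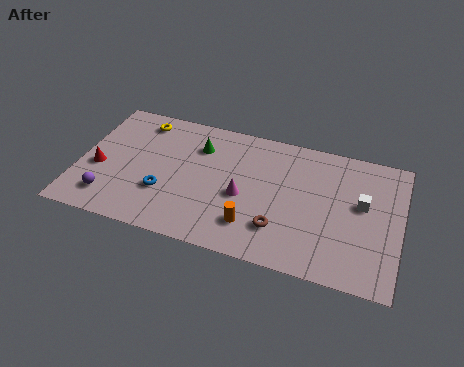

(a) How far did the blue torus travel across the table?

3.0

The blue torus was near (5.5, 5.6) before and (4.3, 2.8) after, so it travelled √(1.2² + 2.8²) ≈ 3.0 units.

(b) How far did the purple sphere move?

1.5

The purple sphere moved from about (1.6, 3.2) to (1.7, 1.7), a distance of √(0.1² + 1.5²) ≈ 1.5.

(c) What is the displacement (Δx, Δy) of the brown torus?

(-2.8, 0.9)

The brown torus started near (12.8, 1.3) and ended near (10.0, 2.2).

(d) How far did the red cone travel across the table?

1.7

The red cone was near (1.0, 1.8) before and (1.0, 3.5) after, so it travelled √(0.0² + 1.7²) ≈ 1.7 units.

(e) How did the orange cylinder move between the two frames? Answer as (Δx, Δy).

(0.7, 1.0)

The orange cylinder was at about (8.0, 1.0) and moved to about (8.7, 2.0).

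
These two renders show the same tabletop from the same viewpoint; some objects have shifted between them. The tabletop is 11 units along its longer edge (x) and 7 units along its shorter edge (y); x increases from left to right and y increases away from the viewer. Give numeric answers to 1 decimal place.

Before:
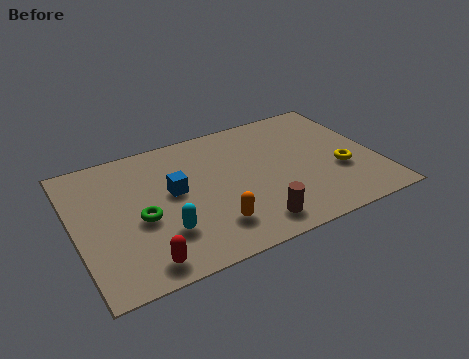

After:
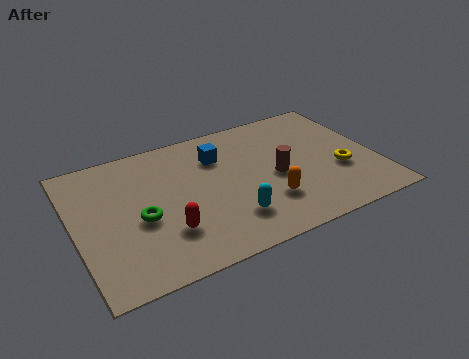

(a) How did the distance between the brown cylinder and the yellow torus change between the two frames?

-1.4

The distance was about 3.8 in the first image and 2.4 in the second, so they moved 1.4 units closer together.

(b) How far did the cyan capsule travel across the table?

2.4

The cyan capsule moved from about (3.0, 2.0) to (5.4, 1.7), a distance of √(2.4² + 0.3²) ≈ 2.4.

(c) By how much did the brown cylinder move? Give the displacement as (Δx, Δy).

(1.2, 2.1)

From the two frames, the brown cylinder sits at roughly (6.1, 1.1) before and (7.3, 3.2) after.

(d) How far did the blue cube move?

2.2

The blue cube moved from about (3.6, 3.9) to (5.4, 5.1), a distance of √(1.8² + 1.2²) ≈ 2.2.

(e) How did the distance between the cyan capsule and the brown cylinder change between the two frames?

-0.8

They were about 3.2 units apart before and 2.4 after — 0.8 units closer together.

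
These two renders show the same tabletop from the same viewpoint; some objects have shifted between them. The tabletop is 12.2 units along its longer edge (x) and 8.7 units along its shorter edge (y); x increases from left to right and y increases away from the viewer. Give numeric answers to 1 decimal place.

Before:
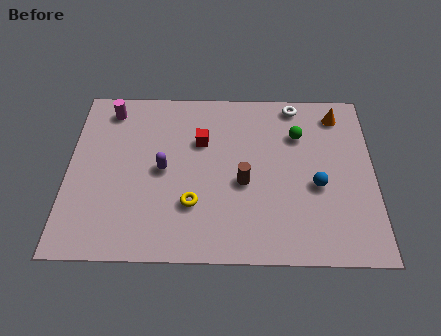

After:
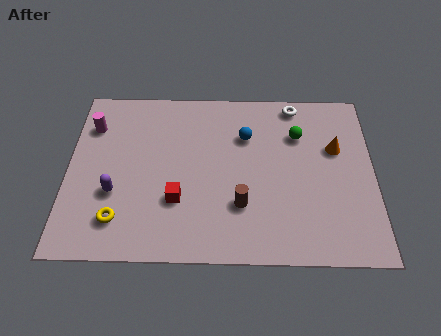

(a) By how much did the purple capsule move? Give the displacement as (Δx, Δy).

(-1.9, -1.2)

From the two frames, the purple capsule sits at roughly (3.8, 4.3) before and (1.9, 3.1) after.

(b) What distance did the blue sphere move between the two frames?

3.8

From (9.9, 3.6) to (7.1, 6.1), the blue sphere covered √(2.8² + 2.5²) ≈ 3.8 units.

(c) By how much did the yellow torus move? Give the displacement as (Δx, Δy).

(-2.9, -0.8)

From the two frames, the yellow torus sits at roughly (5.0, 2.6) before and (2.1, 1.8) after.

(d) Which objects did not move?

the white torus and the green sphere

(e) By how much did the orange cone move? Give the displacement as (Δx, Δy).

(-0.1, -1.8)

From the two frames, the orange cone sits at roughly (10.8, 7.3) before and (10.7, 5.5) after.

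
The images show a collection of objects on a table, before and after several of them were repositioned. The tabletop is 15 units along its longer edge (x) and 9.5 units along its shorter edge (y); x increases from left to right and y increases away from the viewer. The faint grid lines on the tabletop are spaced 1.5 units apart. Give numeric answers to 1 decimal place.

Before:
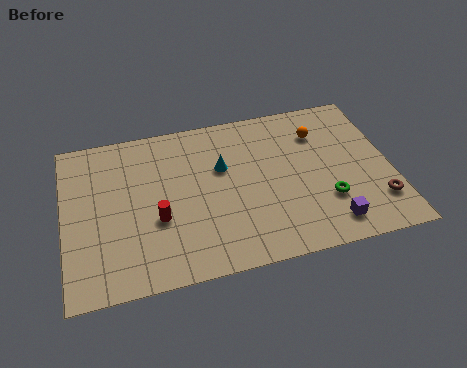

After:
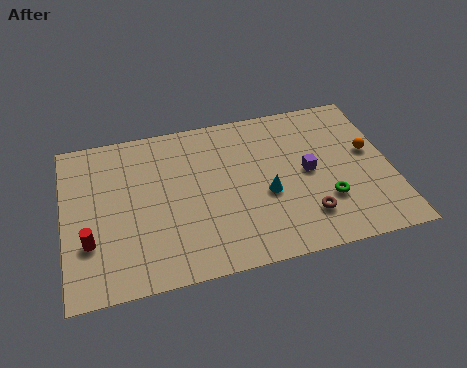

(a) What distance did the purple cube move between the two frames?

3.4

The purple cube moved from about (11.9, 1.5) to (11.2, 4.8), a distance of √(0.7² + 3.3²) ≈ 3.4.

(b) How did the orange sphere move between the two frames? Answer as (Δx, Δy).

(2.2, -1.7)

The orange sphere was at about (11.9, 7.1) and moved to about (14.1, 5.4).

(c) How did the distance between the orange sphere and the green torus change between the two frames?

-0.9

They were about 4.2 units apart before and 3.3 after — 0.9 units closer together.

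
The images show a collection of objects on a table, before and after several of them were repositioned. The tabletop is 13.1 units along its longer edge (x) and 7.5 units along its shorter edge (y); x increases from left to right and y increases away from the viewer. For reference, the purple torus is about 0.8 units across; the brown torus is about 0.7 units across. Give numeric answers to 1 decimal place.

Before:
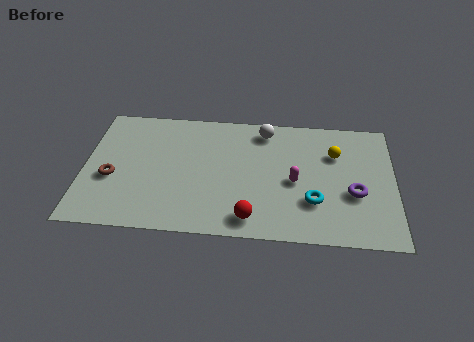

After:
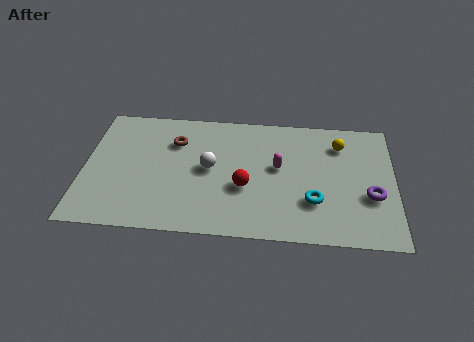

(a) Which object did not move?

the cyan torus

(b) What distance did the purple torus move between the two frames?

0.7

The purple torus moved from about (11.4, 2.9) to (12.1, 2.8), a distance of √(0.7² + 0.1²) ≈ 0.7.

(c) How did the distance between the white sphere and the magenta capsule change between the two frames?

-0.4

Before: roughly 3.3 units apart; after: 2.9. That's 0.4 units closer together.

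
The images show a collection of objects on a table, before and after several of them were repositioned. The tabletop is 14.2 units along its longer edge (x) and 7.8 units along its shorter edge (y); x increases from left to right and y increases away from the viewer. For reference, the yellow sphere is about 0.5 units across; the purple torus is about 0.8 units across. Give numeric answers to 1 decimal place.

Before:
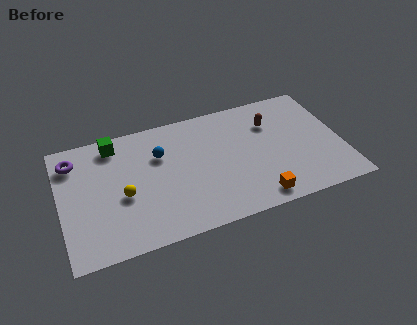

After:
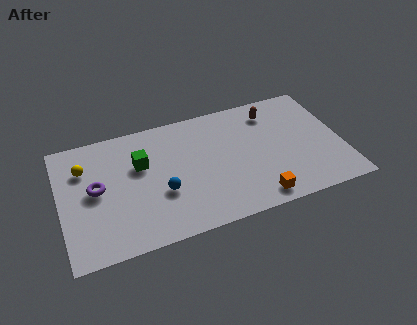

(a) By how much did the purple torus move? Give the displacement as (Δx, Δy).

(1.0, -2.1)

The purple torus started near (0.8, 6.2) and ended near (1.8, 4.1).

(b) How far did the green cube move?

2.1

From (2.9, 6.7) to (4.1, 5.0), the green cube covered √(1.2² + 1.7²) ≈ 2.1 units.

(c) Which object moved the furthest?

the yellow sphere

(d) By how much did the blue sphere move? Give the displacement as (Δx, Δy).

(-0.1, -2.4)

The blue sphere started near (5.1, 5.3) and ended near (5.0, 2.9).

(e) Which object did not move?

the orange cube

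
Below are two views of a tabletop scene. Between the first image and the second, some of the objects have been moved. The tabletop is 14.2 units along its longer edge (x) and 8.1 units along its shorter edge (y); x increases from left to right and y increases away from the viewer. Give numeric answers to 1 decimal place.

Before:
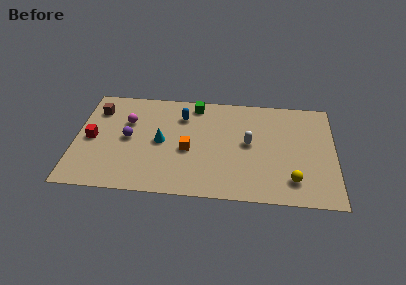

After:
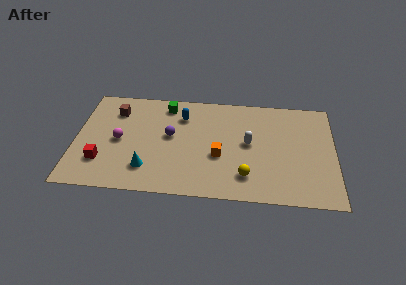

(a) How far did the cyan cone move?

2.2

The cyan cone was near (4.7, 4.0) before and (4.0, 1.9) after, so it travelled √(0.7² + 2.1²) ≈ 2.2 units.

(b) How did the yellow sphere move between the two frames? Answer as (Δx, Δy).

(-2.5, 0.1)

The yellow sphere was at about (11.9, 1.7) and moved to about (9.4, 1.8).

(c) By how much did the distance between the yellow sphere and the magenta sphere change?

-2.5

Before: roughly 9.8 units apart; after: 7.3. That's 2.5 units closer together.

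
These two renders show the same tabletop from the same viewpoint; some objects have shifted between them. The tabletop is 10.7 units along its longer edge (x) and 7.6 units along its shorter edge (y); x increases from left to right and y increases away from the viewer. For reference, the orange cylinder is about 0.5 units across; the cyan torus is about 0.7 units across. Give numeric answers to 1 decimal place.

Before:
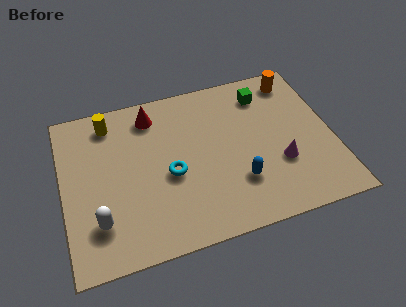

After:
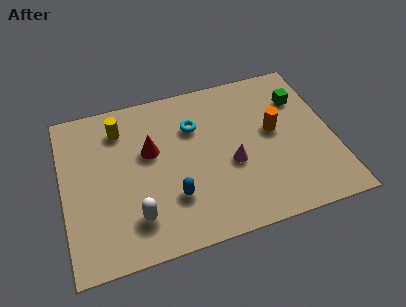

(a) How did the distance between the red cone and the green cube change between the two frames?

+1.7

They were about 4.5 units apart before and 6.2 after — 1.7 units further apart.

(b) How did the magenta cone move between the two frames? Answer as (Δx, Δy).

(-1.9, 0.5)

The magenta cone started near (8.5, 2.6) and ended near (6.6, 3.1).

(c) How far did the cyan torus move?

2.3

From (4.2, 3.3) to (5.3, 5.3), the cyan torus covered √(1.1² + 2.0²) ≈ 2.3 units.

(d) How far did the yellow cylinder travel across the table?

0.6

From (2.0, 6.4) to (2.4, 6.0), the yellow cylinder covered √(0.4² + 0.4²) ≈ 0.6 units.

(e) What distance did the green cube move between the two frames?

1.5

The green cube was near (8.2, 6.1) before and (9.6, 5.5) after, so it travelled √(1.4² + 0.6²) ≈ 1.5 units.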